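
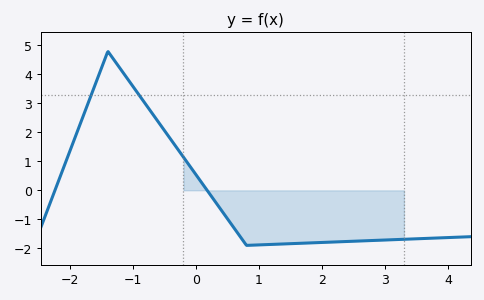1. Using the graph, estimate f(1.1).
-1.9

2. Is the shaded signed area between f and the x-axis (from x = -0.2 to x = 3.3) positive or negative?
negative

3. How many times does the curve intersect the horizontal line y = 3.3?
2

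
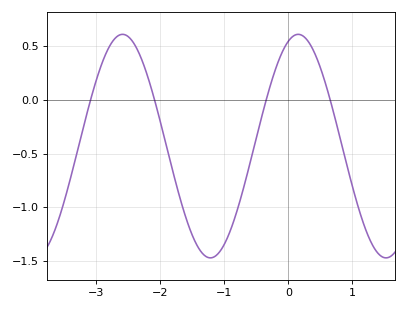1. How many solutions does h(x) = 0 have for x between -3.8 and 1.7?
4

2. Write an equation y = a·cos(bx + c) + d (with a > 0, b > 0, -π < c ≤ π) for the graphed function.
y = 1.04cos(2.29x - 0.35) - 0.43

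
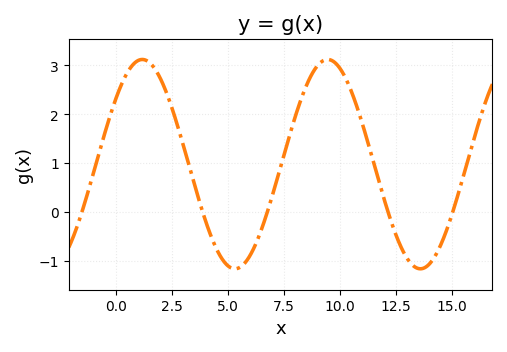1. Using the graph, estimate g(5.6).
-1.11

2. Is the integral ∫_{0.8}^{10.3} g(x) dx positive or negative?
positive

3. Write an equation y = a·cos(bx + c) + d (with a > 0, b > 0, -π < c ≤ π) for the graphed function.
y = 2.14cos(0.76x - 0.902) + 0.98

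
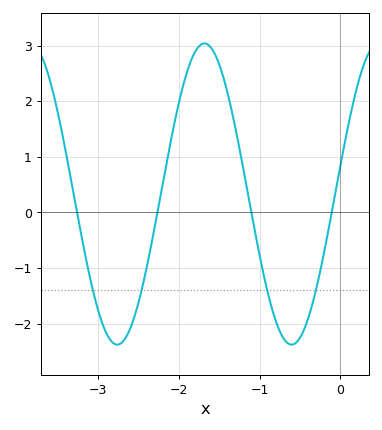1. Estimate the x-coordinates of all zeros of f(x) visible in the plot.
-3.3, -2.3, -1.1, -0.1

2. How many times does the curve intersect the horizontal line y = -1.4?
4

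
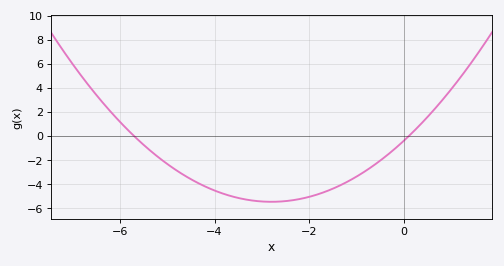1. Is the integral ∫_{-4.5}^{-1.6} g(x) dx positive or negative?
negative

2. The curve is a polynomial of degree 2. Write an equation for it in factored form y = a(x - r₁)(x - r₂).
y = 0.65(x + 5.7)(x - 0.1)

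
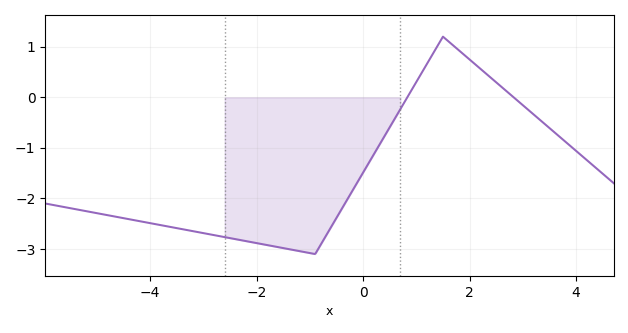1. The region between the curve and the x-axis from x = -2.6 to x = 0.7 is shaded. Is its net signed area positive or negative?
negative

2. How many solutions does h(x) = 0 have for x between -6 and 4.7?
2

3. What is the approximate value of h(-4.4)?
-2.4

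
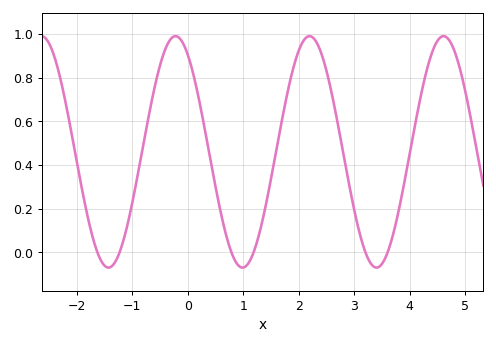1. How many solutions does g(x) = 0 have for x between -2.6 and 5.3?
6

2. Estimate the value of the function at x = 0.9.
-0.056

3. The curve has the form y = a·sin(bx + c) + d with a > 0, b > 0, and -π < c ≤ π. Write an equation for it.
y = 0.53sin(2.6x + 2.14) + 0.46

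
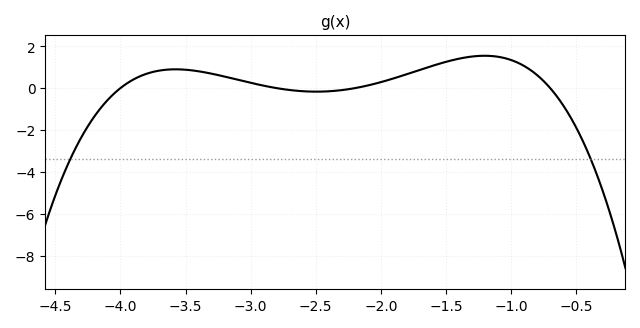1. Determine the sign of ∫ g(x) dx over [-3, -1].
positive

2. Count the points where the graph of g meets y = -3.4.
2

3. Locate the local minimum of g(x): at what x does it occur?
-2.5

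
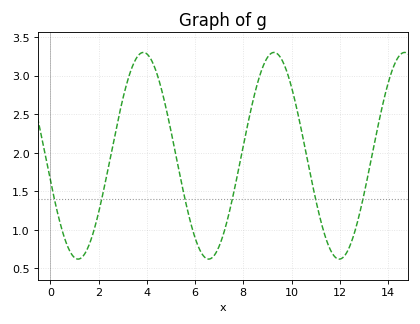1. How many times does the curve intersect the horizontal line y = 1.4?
6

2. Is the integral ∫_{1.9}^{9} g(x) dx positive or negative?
positive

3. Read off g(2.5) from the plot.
1.95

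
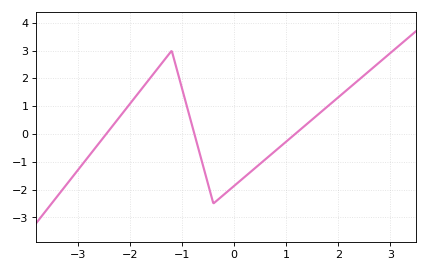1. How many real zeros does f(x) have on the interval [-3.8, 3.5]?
3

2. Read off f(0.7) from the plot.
-0.7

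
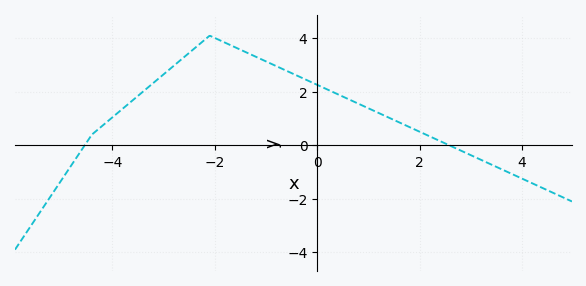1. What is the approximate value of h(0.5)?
1.8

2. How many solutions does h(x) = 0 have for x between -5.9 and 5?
2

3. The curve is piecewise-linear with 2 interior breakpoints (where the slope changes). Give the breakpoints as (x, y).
(-4.4, 0.4); (-2.1, 4.1)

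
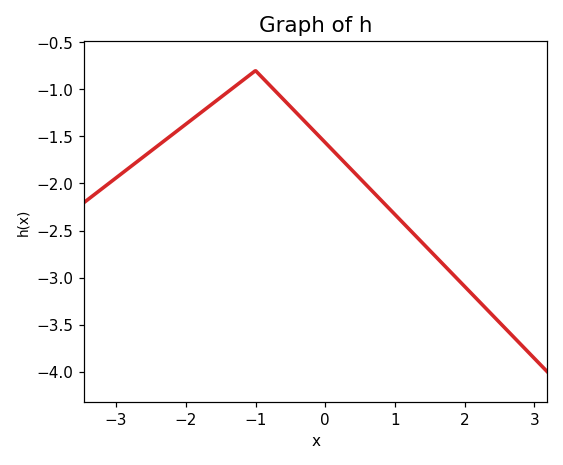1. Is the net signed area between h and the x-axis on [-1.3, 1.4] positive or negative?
negative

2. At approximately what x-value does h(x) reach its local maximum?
-0.999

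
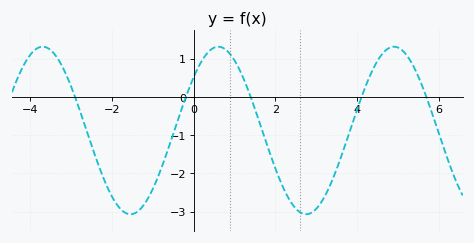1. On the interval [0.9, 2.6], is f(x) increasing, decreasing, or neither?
decreasing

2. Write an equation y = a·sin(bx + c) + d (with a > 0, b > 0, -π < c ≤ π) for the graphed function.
y = 2.19sin(1.46x + 0.69) - 0.88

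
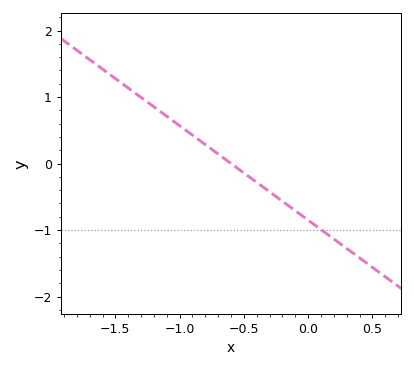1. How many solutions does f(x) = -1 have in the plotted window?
1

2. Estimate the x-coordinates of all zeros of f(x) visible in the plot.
-0.6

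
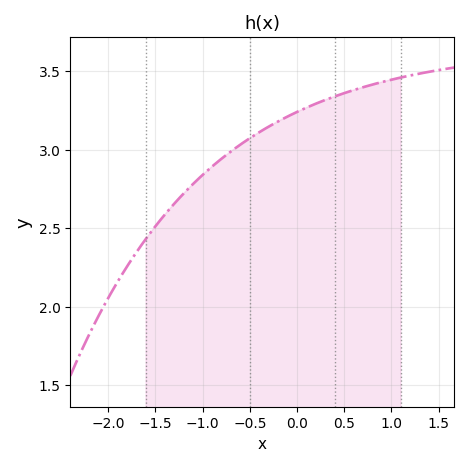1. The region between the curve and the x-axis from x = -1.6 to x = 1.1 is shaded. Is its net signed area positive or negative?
positive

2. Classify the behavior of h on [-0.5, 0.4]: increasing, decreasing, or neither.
increasing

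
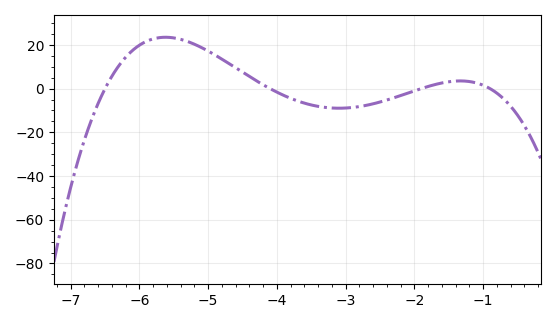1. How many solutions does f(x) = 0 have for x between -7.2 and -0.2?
4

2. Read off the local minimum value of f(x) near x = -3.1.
-8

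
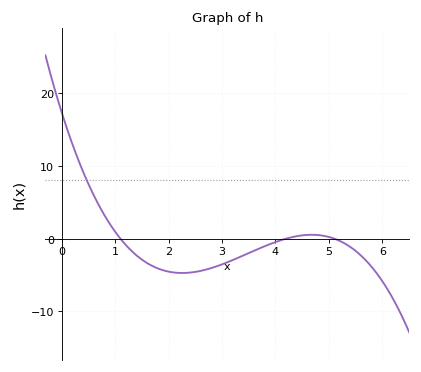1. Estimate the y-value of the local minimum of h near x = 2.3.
-5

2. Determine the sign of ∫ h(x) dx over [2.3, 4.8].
negative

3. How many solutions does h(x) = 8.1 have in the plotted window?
1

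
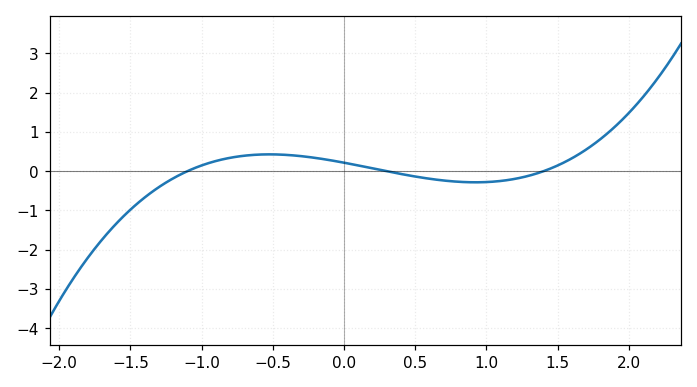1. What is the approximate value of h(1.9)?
1.1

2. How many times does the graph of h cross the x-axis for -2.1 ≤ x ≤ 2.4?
3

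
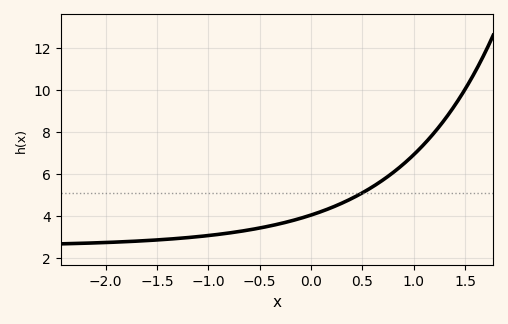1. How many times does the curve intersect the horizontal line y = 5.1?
1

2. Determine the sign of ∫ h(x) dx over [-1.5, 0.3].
positive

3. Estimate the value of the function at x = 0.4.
4.83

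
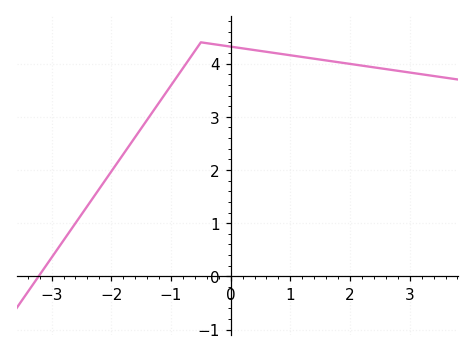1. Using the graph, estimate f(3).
3.8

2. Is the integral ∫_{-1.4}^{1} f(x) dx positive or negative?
positive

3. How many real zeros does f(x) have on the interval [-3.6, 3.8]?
1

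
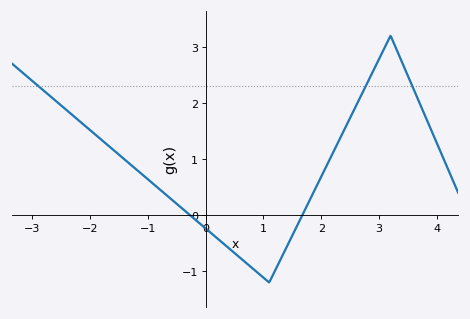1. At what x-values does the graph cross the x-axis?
-0.2, 1.6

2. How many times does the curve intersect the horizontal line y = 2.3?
3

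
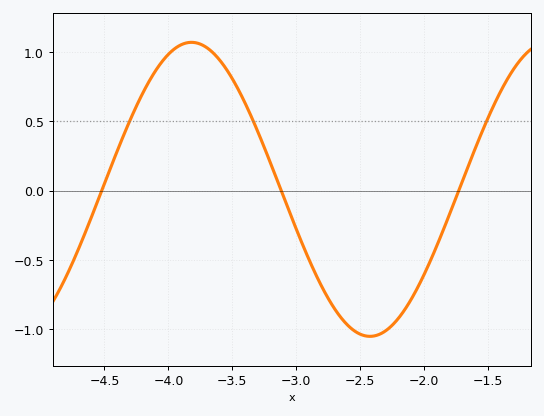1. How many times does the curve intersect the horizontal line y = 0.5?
3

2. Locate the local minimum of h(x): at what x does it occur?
-2.42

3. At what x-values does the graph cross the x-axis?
-4.52, -3.12, -1.73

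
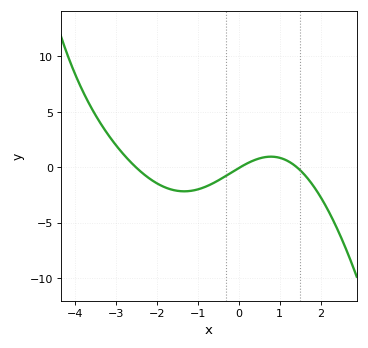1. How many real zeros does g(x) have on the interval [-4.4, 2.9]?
3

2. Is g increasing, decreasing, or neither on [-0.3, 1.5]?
neither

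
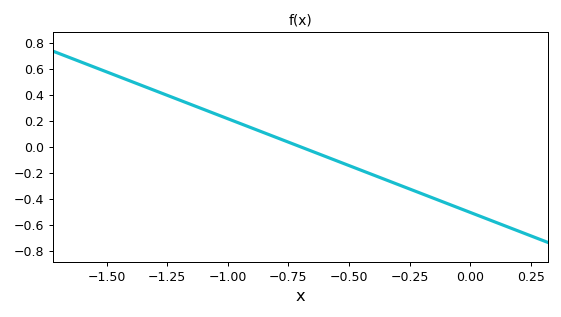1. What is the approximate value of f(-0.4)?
-0.216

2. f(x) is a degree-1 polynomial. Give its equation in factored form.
y = -0.72(x + 0.7)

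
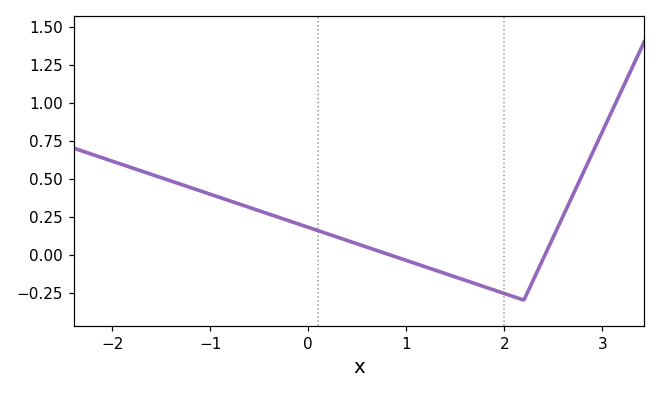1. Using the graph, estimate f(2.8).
0.54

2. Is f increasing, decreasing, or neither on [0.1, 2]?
decreasing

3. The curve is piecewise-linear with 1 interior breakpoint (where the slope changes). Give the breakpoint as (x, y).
(2.2, -0.3)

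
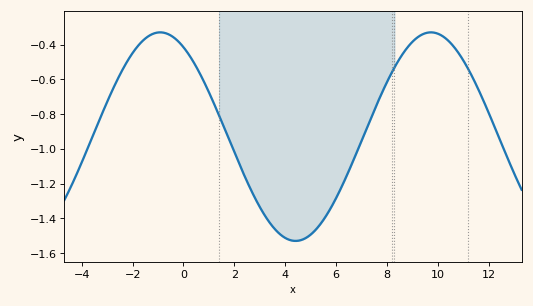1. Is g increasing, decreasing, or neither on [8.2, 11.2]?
neither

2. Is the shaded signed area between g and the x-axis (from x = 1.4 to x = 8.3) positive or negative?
negative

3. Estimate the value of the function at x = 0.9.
-0.64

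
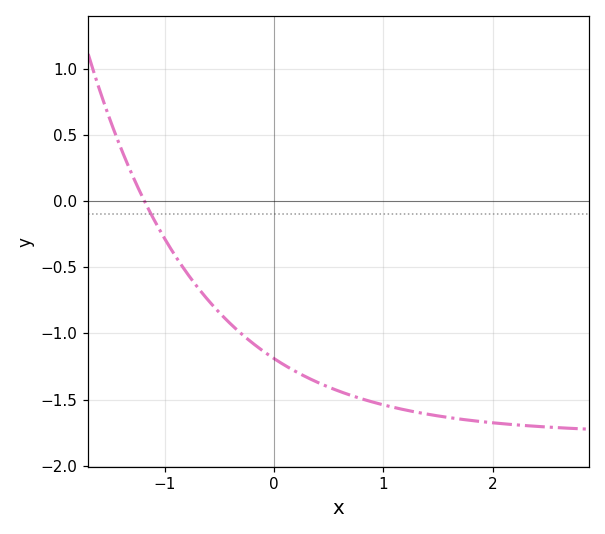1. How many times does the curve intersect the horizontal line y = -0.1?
1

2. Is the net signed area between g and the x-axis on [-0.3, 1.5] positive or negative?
negative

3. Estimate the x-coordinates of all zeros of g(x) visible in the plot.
-1.19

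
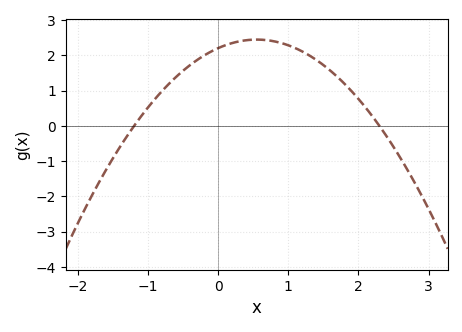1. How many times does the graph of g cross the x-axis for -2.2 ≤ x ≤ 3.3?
2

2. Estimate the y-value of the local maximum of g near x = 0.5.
2.4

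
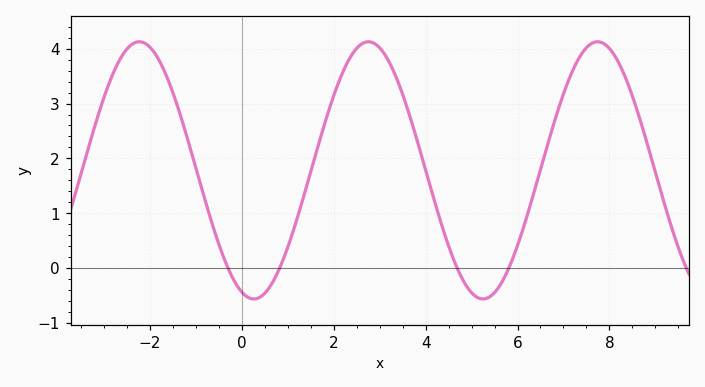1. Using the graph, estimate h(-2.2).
4.13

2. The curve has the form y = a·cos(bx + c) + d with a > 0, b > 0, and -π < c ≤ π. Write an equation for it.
y = 2.35cos(1.26x + 2.81) + 1.78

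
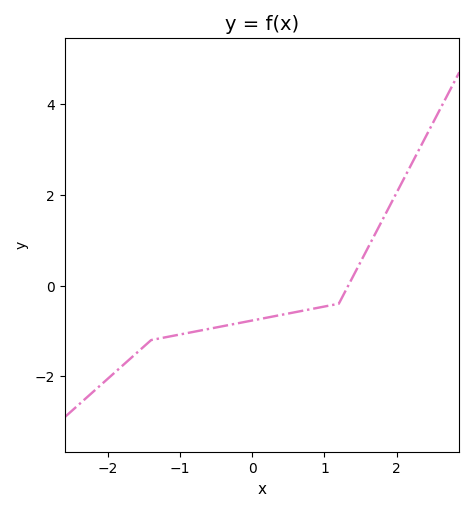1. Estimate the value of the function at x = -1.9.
-2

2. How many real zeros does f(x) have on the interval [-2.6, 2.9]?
1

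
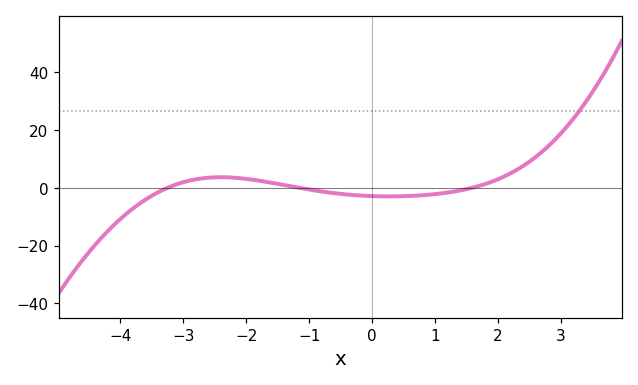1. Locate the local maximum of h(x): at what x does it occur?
-2.4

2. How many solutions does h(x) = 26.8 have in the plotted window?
1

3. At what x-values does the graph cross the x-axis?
-3.2, -1.2, 1.6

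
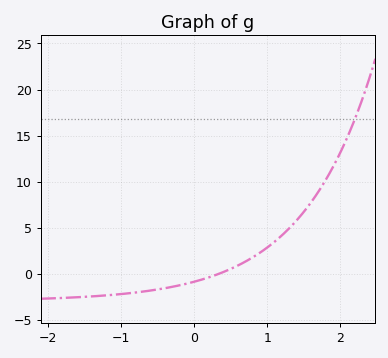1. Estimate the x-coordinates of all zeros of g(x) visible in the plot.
0.324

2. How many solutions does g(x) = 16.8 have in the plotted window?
1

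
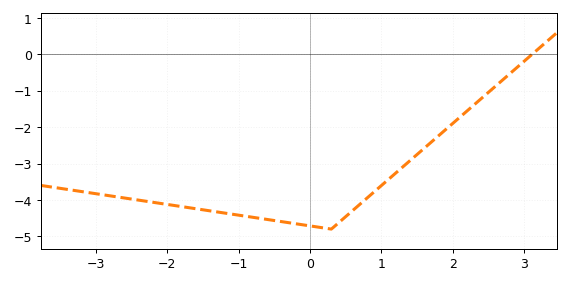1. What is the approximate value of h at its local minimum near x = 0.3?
-4.8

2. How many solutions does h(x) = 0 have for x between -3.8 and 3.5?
1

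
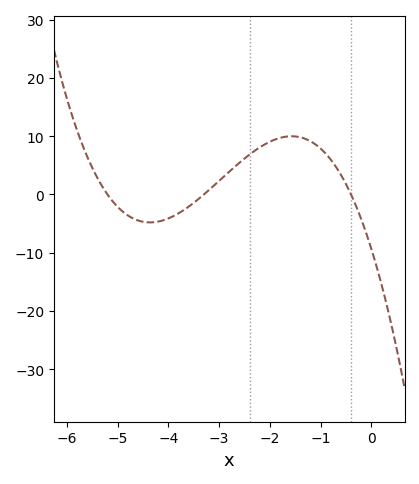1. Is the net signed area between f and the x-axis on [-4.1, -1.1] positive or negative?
positive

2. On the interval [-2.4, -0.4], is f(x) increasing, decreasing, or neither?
neither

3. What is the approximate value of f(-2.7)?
4.69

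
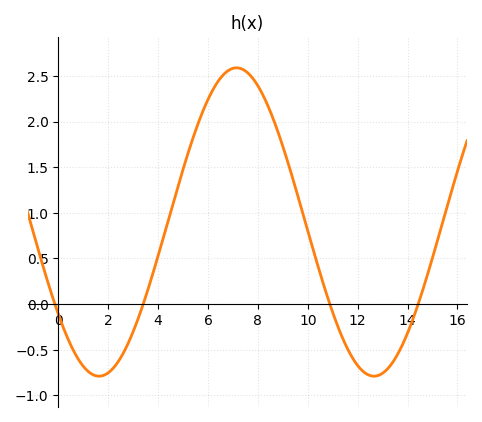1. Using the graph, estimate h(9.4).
1.35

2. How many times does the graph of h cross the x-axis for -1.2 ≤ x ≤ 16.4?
4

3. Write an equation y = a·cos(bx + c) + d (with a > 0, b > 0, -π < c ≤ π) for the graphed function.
y = 1.69cos(0.57x + 2.2) + 0.9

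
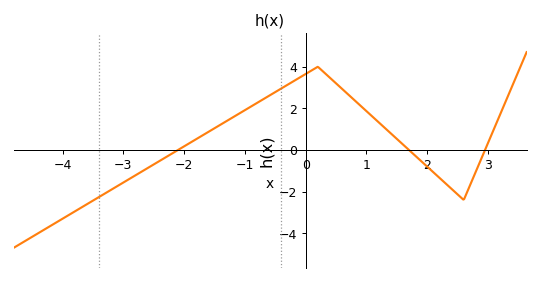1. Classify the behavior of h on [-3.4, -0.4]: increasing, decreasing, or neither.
increasing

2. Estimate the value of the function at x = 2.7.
-1.8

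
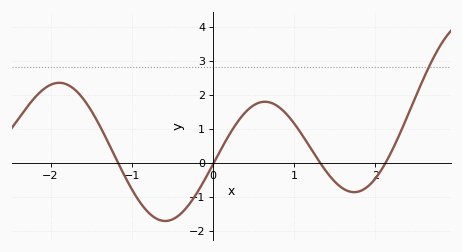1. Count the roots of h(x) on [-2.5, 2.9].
4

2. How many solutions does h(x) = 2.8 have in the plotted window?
1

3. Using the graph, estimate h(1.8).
-0.834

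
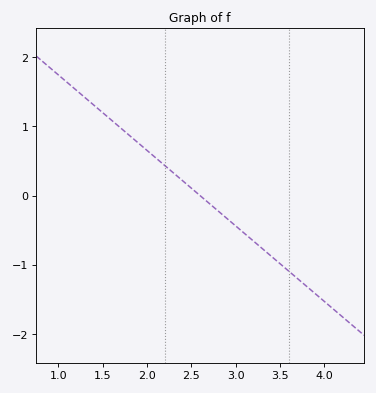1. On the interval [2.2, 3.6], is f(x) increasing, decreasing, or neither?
decreasing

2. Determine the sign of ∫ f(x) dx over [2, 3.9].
negative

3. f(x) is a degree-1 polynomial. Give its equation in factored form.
y = -1.09(x - 2.6)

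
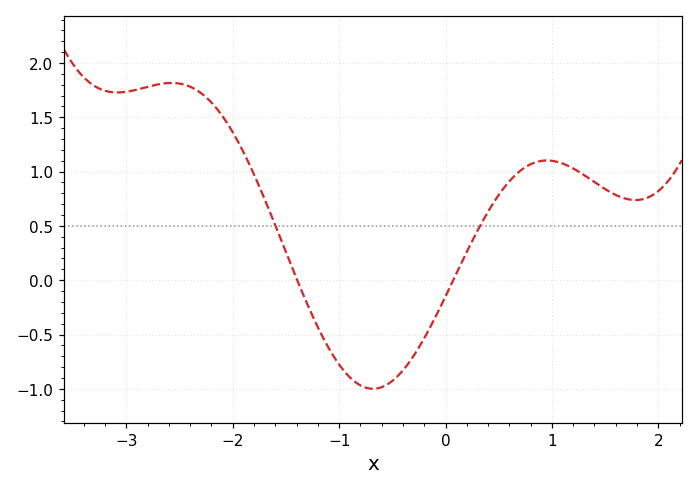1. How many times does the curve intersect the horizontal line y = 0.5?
2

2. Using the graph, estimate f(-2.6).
1.82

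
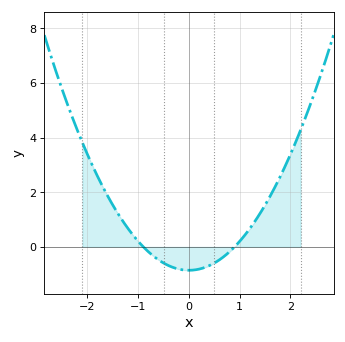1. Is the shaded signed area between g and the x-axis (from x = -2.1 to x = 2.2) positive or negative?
positive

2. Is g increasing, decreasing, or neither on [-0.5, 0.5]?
neither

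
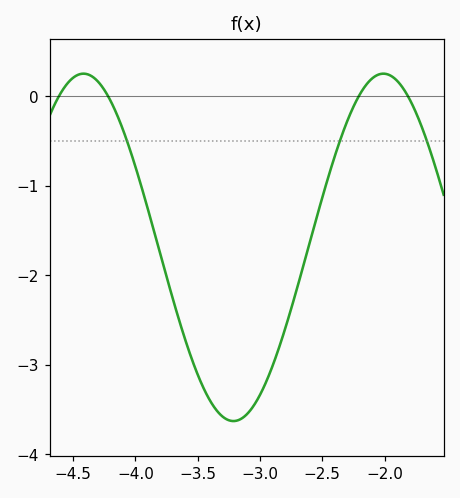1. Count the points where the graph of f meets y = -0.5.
3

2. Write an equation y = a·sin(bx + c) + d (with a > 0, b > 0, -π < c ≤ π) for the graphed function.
y = 1.94sin(2.61x + 0.532) - 1.69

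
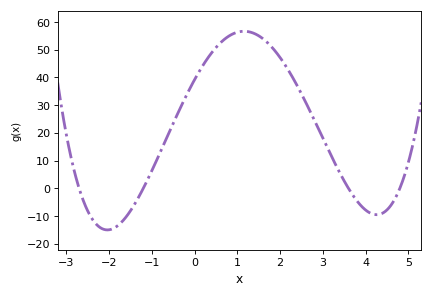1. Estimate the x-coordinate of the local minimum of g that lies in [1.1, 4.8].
4.2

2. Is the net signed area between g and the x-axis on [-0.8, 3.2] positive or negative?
positive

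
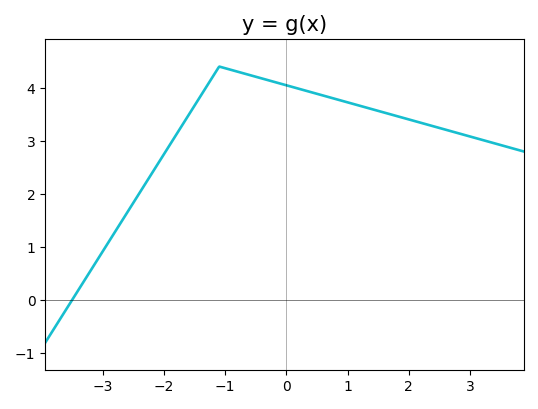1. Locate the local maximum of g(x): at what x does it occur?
-1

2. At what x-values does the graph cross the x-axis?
-3.6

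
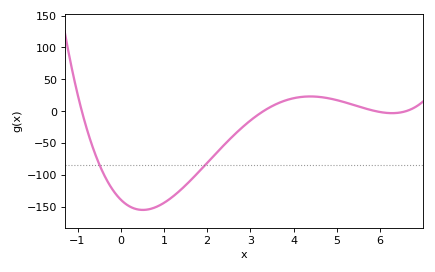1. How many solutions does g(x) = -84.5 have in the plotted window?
2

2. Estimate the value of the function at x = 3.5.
7.86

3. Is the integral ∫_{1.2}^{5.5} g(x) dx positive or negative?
negative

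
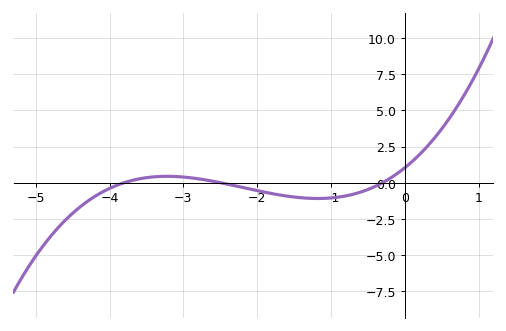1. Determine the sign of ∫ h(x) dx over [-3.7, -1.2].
negative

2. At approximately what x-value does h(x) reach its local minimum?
-1.18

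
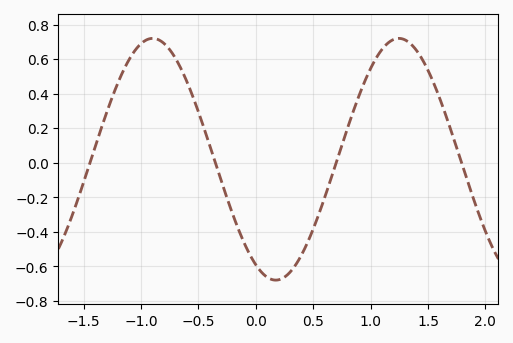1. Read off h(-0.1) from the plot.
-0.466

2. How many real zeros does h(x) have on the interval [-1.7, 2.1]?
4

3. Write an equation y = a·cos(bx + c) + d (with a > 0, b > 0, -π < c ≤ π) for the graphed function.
y = 0.7cos(2.93x + 2.63) + 0.02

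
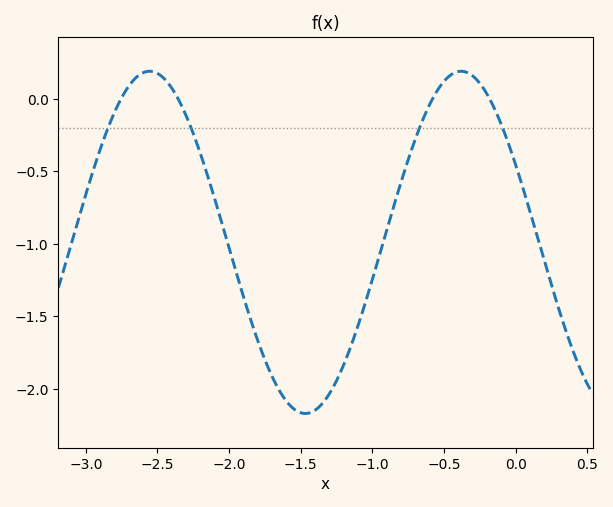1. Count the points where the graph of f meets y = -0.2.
4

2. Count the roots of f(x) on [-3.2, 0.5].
4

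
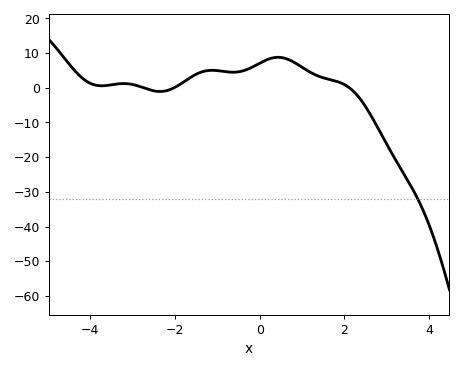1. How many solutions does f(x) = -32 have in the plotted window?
1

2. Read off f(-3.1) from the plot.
1.16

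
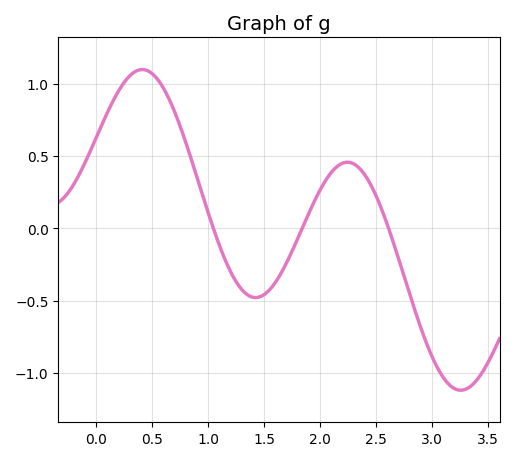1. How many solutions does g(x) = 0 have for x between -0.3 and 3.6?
3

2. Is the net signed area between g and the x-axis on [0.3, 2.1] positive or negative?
positive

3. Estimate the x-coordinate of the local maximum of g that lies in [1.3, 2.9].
2.2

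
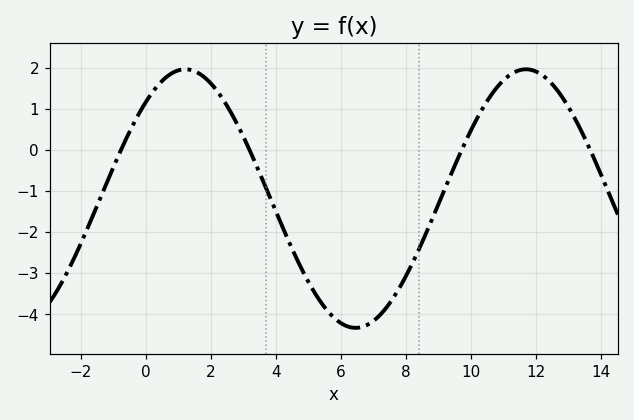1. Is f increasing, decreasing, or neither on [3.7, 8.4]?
neither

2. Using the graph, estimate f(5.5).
-3.83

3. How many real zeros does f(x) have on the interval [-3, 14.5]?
4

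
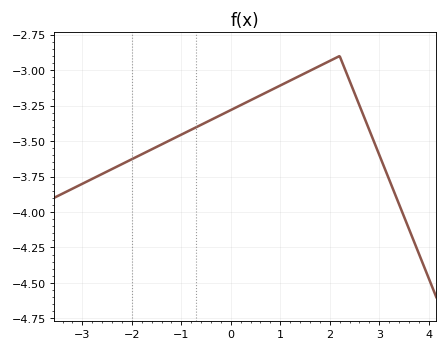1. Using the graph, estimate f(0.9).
-3.13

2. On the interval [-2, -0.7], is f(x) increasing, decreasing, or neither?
increasing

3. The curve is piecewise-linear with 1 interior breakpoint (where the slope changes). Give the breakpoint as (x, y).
(2.2, -2.9)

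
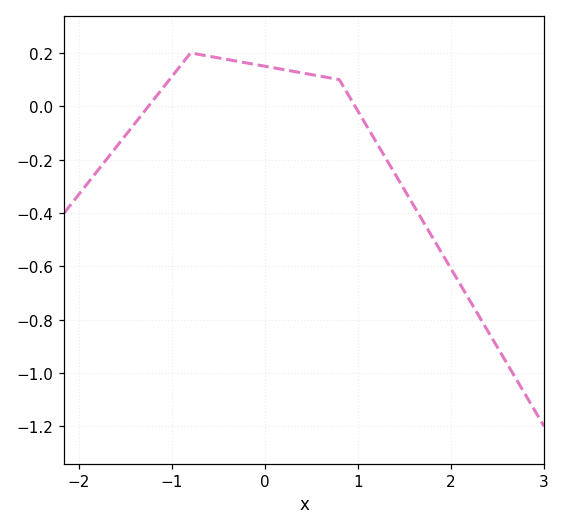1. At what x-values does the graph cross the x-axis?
-1.3, 1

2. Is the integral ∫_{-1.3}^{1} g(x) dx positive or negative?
positive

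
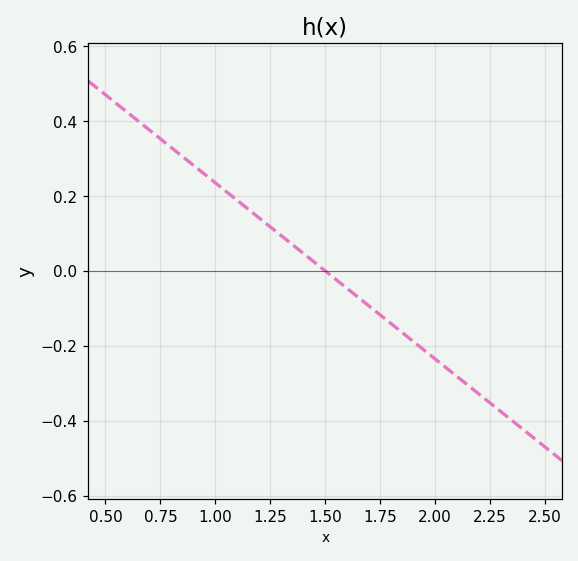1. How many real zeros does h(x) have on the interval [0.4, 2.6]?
1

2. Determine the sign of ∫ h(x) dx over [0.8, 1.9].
positive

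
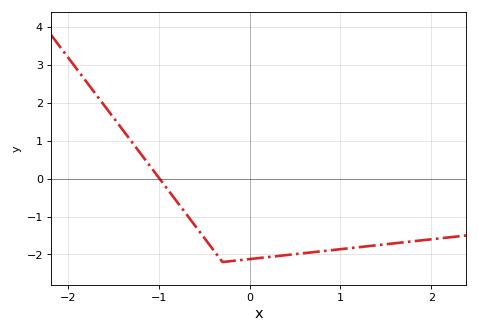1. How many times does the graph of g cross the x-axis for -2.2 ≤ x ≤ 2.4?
1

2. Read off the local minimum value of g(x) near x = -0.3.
-2.2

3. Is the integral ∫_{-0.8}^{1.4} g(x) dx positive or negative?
negative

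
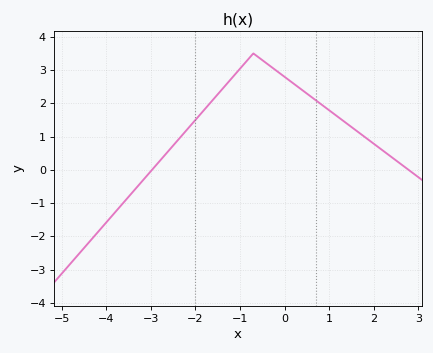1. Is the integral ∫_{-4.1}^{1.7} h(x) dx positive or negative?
positive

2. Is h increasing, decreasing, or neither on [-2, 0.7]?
neither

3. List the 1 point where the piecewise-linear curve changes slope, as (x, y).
(-0.7, 3.5)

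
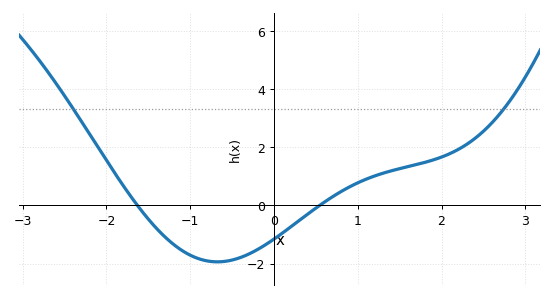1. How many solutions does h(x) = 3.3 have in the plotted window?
2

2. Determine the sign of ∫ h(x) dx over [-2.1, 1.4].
negative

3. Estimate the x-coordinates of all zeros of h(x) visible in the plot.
-1.6, 0.5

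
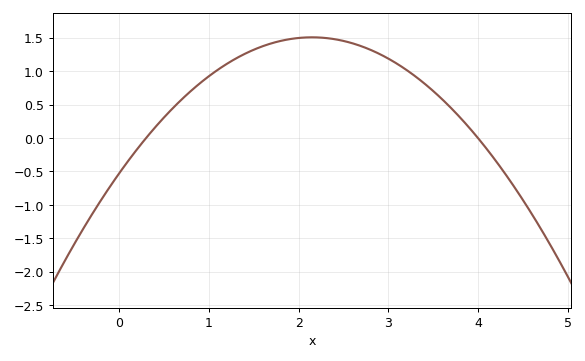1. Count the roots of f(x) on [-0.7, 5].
2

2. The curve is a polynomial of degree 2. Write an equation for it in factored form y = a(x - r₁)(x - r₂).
y = -0.44(x - 0.3)(x - 4)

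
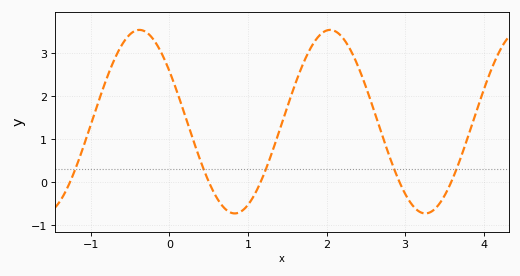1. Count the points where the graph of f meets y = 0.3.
5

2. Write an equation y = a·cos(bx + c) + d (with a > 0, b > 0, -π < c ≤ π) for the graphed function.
y = 2.13cos(2.59x + 0.99) + 1.41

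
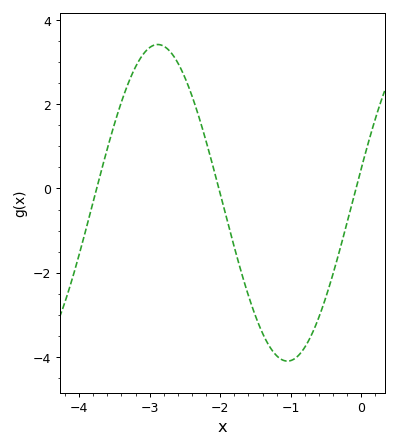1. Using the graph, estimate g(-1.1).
-4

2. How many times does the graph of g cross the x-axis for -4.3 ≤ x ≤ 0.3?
3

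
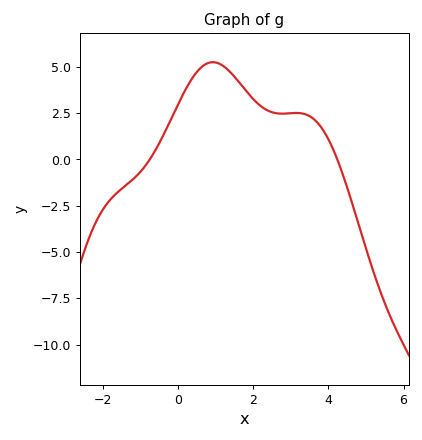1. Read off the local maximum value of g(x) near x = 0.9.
5.2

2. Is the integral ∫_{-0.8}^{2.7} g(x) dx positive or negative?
positive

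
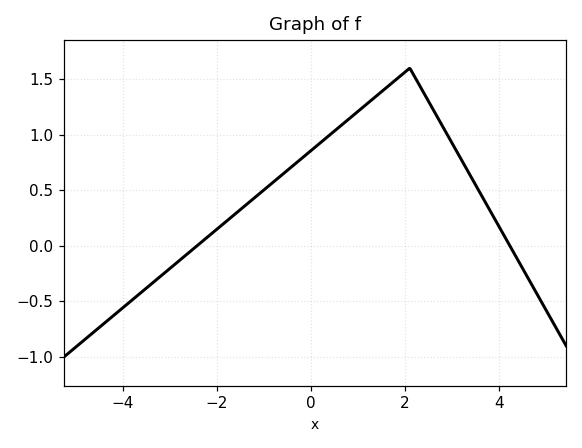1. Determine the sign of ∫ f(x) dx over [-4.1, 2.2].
positive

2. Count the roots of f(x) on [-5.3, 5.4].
2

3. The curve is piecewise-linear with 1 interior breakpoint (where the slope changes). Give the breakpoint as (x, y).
(2.1, 1.6)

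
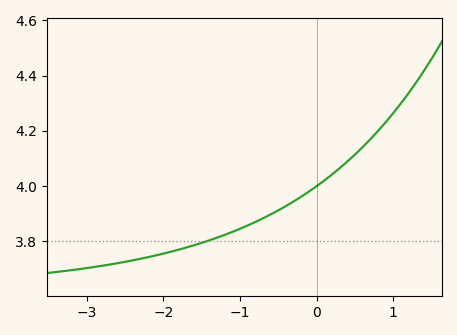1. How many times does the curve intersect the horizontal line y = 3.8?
1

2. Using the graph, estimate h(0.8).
4.2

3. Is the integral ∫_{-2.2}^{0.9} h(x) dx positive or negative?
positive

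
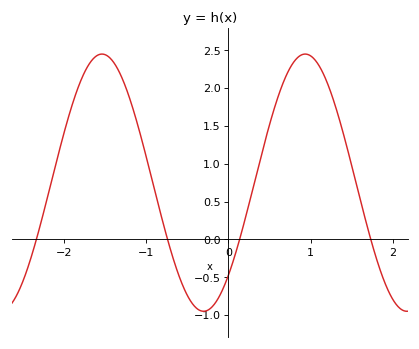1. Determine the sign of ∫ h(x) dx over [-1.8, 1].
positive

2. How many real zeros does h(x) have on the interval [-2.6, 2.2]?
4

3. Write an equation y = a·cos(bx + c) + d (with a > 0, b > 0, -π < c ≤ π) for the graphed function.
y = 1.7cos(2.5x - 2.4) + 0.75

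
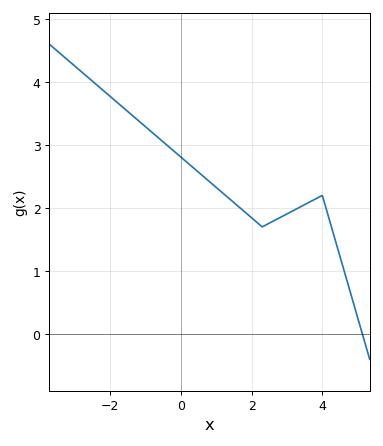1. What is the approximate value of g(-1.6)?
3.6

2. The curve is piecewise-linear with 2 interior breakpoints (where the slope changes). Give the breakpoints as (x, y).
(2.3, 1.7); (4, 2.2)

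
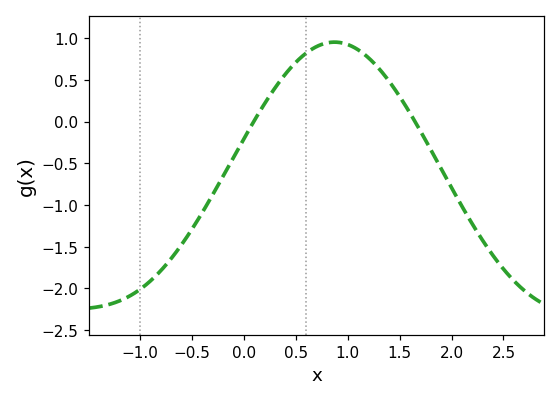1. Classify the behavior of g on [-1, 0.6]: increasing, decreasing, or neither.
increasing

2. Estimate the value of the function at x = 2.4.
-1.61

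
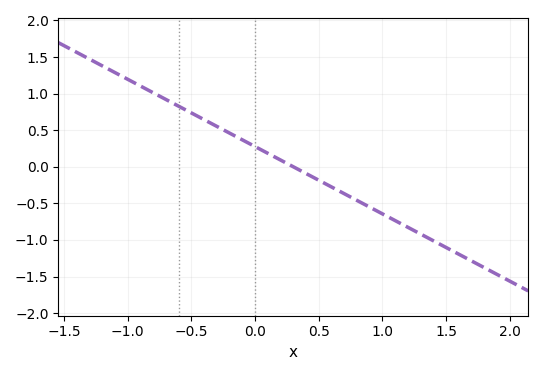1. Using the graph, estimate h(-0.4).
0.65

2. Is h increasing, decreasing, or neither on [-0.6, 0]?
decreasing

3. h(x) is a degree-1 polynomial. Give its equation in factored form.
y = -0.92(x - 0.3)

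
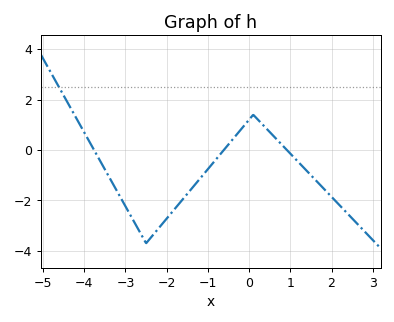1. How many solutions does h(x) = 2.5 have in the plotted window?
1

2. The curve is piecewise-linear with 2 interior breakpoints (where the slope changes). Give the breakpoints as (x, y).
(-2.5, -3.7); (0.1, 1.4)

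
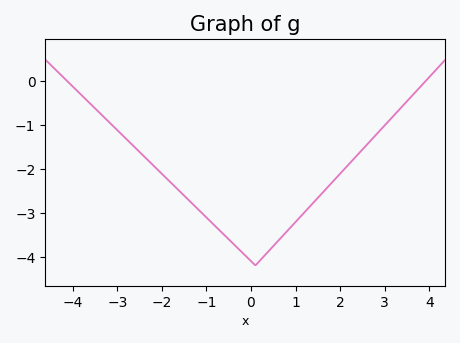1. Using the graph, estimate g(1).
-3.2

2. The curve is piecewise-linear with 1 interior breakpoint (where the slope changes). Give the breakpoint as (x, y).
(0.1, -4.2)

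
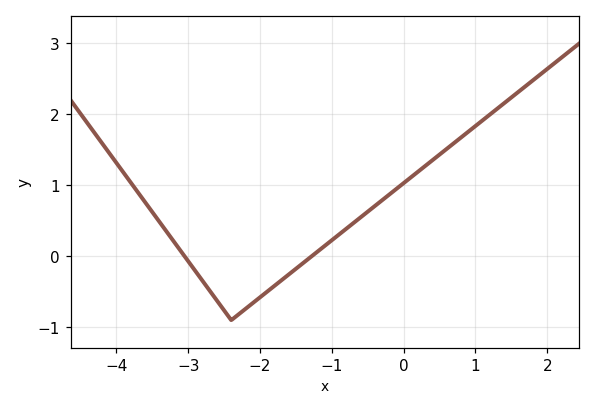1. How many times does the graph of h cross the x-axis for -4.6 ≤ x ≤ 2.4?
2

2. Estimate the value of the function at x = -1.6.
-0.256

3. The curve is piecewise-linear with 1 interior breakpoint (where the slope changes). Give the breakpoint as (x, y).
(-2.4, -0.9)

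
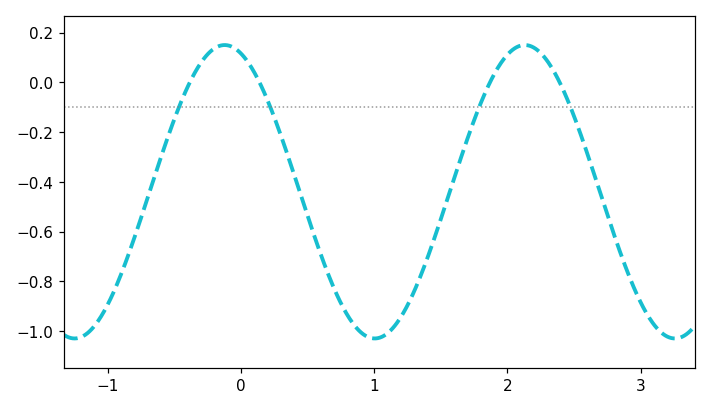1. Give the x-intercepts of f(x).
-0.4, 0.1, 1.9, 2.4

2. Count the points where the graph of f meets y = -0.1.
4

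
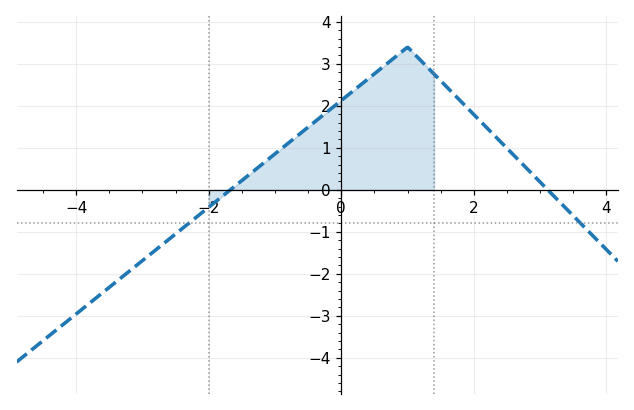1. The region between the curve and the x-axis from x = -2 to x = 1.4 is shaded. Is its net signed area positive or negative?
positive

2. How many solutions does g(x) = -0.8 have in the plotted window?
2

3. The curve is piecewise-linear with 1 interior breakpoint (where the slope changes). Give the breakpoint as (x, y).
(1, 3.4)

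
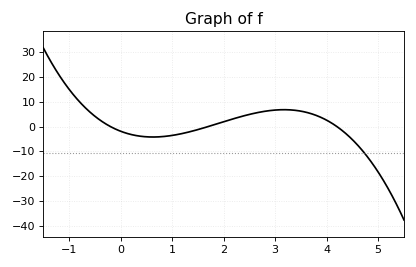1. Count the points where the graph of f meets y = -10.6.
1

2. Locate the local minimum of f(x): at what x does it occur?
0.6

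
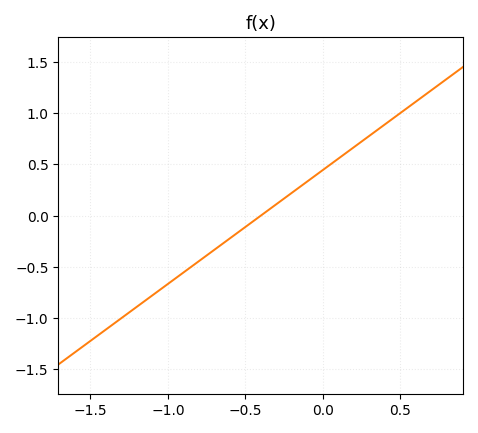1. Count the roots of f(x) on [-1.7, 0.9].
1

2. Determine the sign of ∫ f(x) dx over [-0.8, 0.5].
positive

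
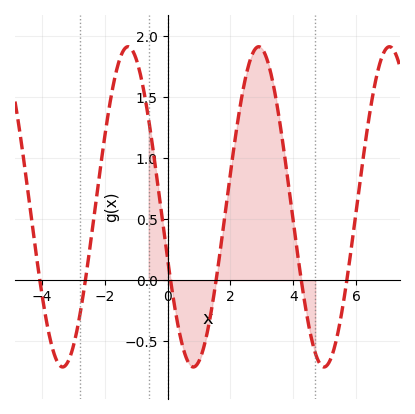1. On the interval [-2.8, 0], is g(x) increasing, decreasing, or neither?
neither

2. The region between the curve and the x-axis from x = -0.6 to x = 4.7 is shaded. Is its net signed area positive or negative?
positive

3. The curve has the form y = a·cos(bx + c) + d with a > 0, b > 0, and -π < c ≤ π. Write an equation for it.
y = 1.31cos(1.5x + 1.9) + 0.6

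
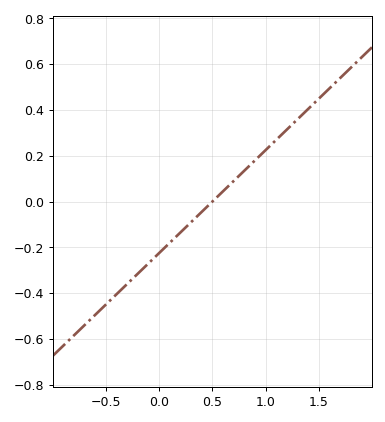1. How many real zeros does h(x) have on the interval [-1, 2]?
1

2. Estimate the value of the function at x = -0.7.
-0.54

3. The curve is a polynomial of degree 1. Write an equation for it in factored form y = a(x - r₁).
y = 0.45(x - 0.5)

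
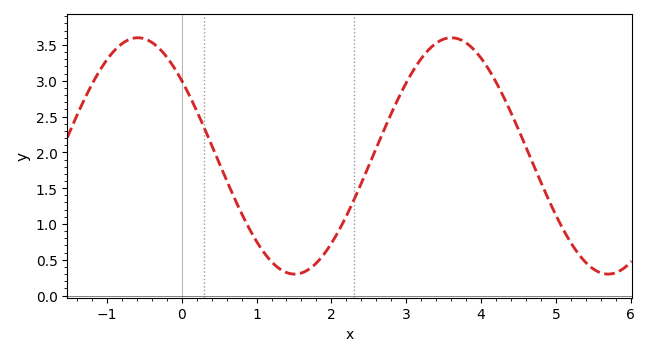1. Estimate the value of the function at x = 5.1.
0.9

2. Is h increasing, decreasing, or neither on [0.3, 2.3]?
neither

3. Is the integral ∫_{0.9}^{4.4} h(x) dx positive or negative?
positive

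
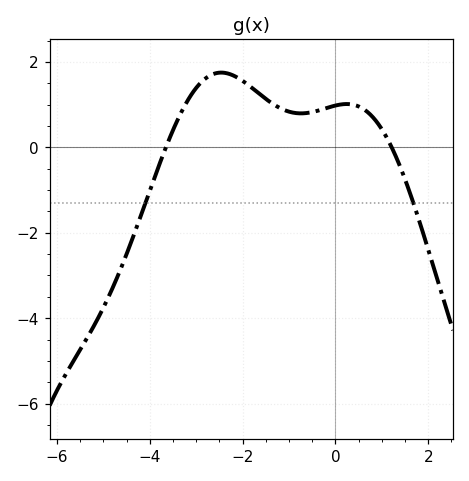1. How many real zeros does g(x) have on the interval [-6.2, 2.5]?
2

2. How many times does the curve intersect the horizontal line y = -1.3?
2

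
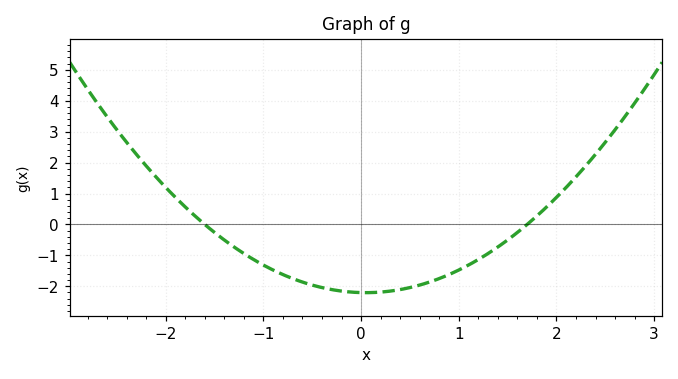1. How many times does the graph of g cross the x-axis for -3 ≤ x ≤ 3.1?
2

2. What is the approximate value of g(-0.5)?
-2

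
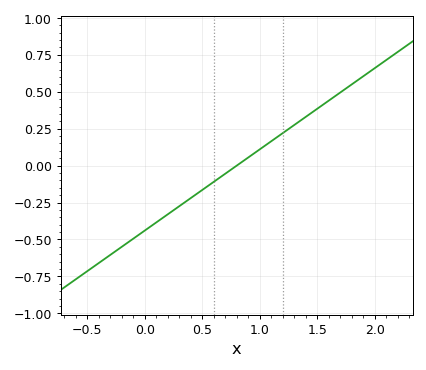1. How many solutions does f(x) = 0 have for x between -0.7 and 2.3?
1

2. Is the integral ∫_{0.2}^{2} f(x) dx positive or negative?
positive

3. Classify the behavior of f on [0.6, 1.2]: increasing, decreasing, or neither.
increasing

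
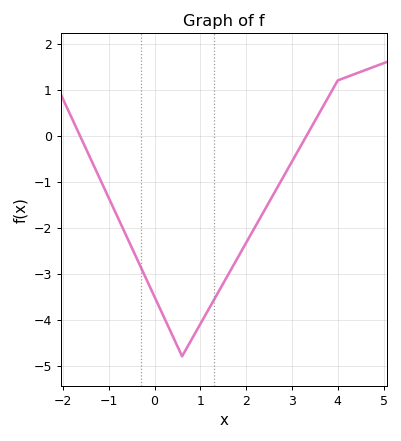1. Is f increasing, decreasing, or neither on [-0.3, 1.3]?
neither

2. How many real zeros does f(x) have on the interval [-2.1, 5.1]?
2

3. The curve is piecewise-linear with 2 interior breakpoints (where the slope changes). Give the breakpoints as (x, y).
(0.6, -4.8); (4, 1.2)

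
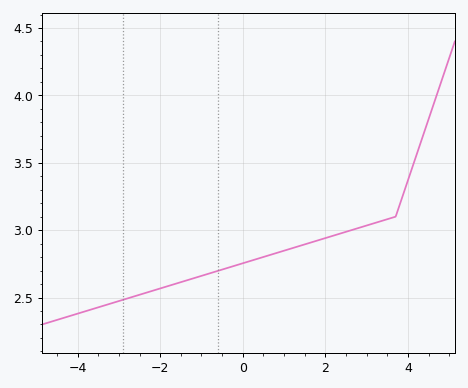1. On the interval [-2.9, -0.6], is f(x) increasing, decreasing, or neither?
increasing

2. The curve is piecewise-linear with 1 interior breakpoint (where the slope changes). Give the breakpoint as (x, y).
(3.7, 3.1)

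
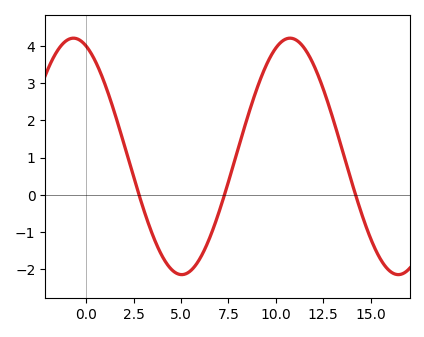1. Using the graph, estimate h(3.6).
-1.21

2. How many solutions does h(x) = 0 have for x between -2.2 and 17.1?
3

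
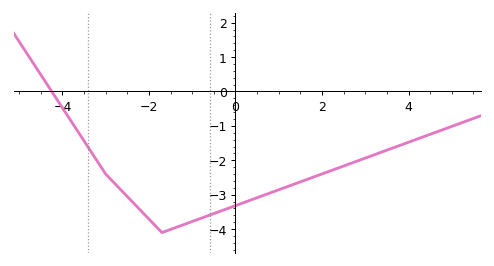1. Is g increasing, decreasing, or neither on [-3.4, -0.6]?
neither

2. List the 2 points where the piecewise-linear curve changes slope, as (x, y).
(-3, -2.4); (-1.7, -4.1)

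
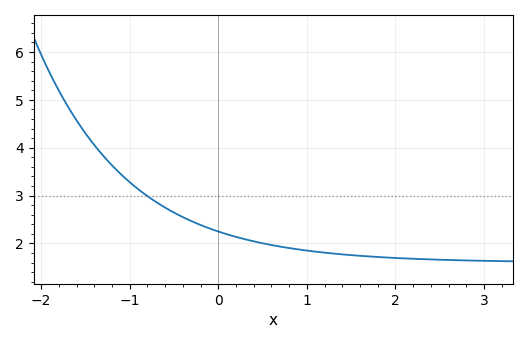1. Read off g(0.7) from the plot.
1.9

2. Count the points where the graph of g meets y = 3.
1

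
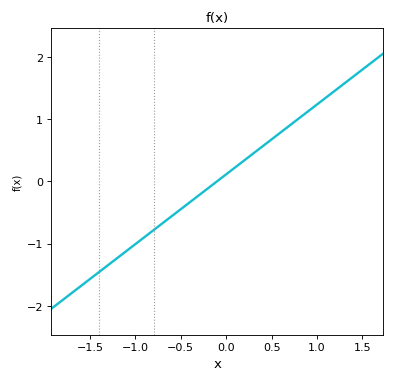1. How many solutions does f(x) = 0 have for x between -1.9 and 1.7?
1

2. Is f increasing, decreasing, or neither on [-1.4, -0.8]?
increasing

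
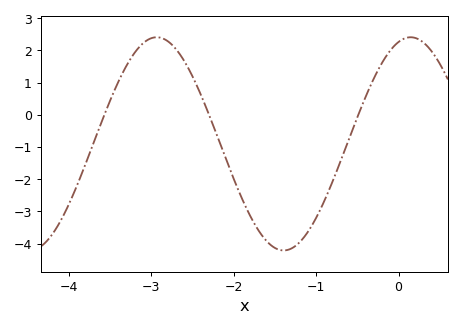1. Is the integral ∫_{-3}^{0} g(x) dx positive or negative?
negative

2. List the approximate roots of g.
-3.57, -2.3, -0.488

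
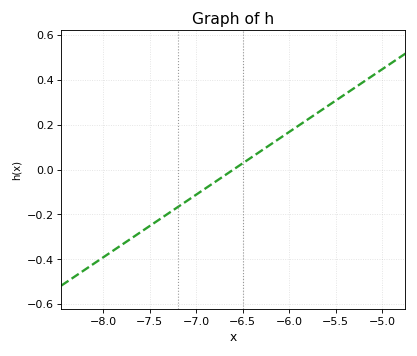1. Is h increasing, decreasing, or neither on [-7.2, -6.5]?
increasing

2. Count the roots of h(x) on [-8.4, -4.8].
1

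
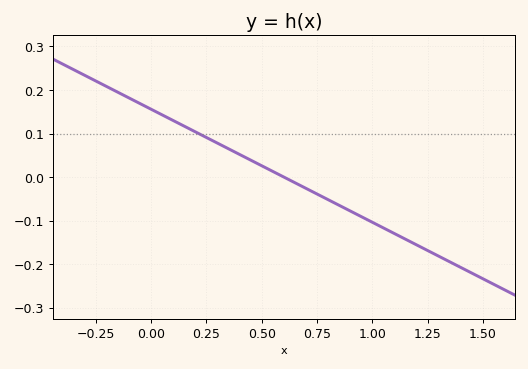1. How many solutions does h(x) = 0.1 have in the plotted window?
1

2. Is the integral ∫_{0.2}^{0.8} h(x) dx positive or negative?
positive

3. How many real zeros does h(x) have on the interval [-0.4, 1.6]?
1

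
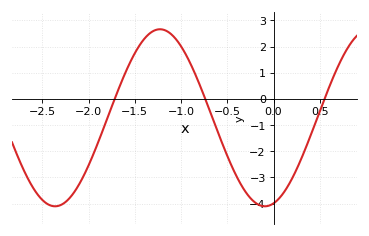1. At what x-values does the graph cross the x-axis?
-1.7, -0.75, 0.55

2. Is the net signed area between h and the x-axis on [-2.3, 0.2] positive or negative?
negative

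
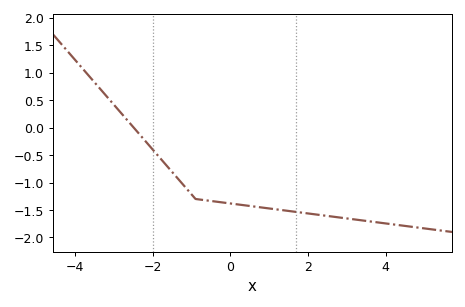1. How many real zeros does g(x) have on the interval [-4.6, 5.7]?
1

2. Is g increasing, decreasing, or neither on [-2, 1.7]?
decreasing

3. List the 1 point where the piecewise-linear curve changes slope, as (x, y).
(-0.9, -1.3)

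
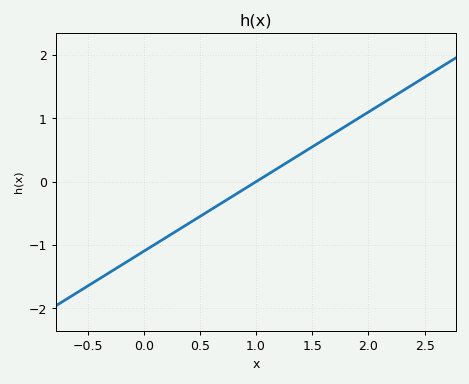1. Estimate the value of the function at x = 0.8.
-0.22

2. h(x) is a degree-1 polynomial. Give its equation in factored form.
y = 1.1(x - 1)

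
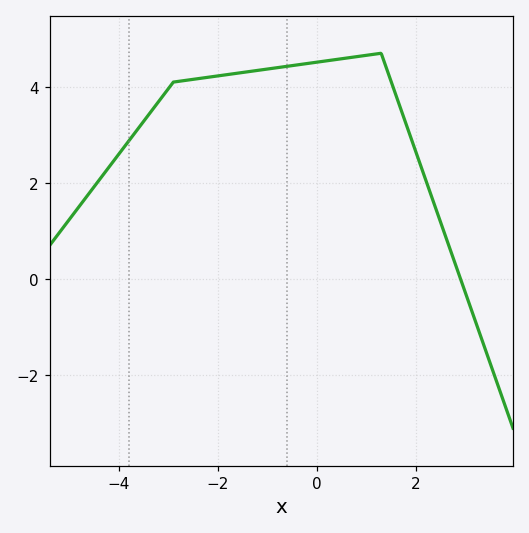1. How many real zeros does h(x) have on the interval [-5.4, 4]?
1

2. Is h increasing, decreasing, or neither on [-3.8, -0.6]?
increasing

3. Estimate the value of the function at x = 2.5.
1.2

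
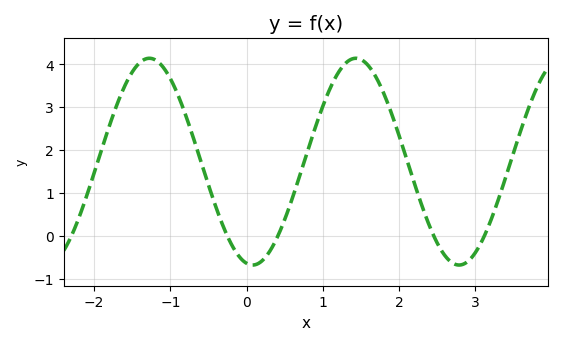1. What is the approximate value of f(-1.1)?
3.94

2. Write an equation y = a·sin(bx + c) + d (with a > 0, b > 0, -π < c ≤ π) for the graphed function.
y = 2.41sin(2.32x - 1.75) + 1.73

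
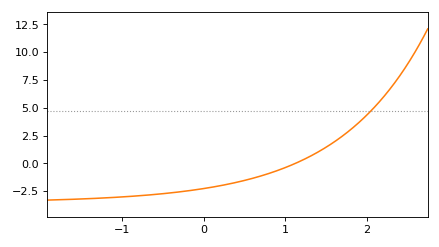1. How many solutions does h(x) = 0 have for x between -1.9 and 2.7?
1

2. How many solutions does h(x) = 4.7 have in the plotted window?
1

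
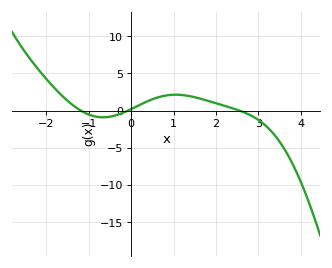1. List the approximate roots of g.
-1.19, -0.069, 2.55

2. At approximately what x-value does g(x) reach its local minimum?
-0.66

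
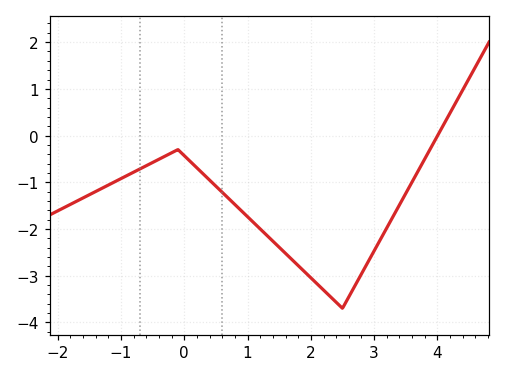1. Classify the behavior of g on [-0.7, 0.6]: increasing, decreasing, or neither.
neither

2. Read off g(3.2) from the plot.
-2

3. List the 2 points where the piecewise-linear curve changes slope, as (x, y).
(-0.1, -0.3); (2.5, -3.7)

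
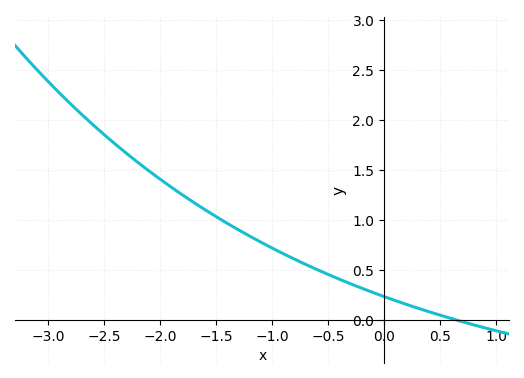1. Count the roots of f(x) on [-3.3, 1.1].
1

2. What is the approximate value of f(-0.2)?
0.3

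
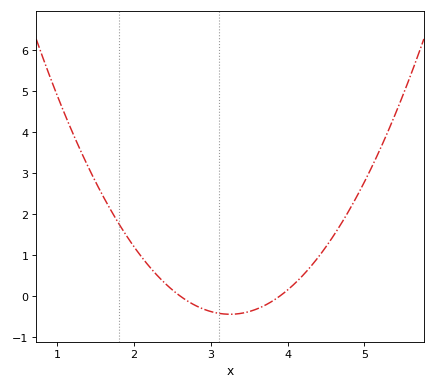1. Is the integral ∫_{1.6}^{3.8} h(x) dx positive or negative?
positive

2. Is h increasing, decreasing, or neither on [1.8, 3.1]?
decreasing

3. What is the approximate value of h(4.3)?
0.714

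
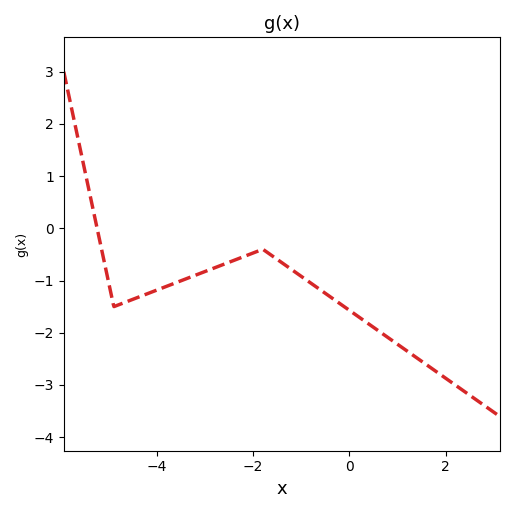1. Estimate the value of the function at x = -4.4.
-1.3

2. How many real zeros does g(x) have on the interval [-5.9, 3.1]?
1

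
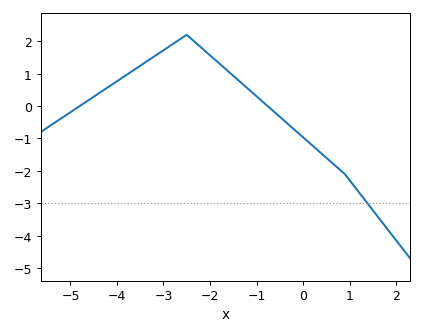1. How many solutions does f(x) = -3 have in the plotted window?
1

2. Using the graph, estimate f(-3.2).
1.53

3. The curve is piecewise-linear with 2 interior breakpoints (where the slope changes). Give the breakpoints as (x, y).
(-2.5, 2.2); (0.9, -2.1)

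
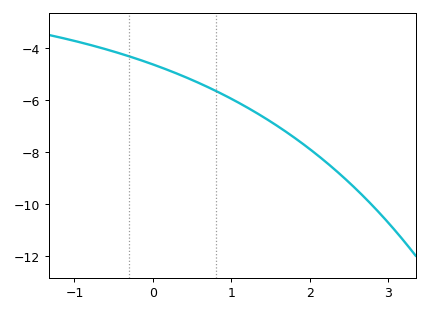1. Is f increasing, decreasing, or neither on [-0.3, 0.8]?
decreasing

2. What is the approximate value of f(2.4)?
-8.88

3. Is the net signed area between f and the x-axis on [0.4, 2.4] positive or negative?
negative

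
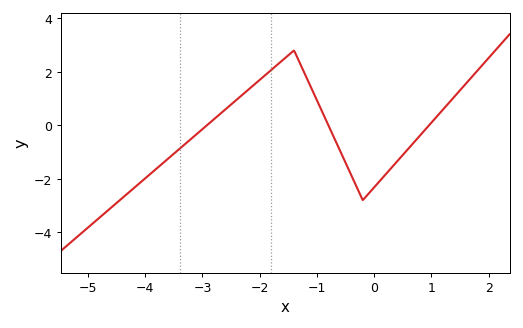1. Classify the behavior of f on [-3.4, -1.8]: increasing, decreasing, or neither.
increasing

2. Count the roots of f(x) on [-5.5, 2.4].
3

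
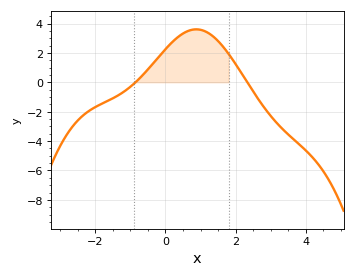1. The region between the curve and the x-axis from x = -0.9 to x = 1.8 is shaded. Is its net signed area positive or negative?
positive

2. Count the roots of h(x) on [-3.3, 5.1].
2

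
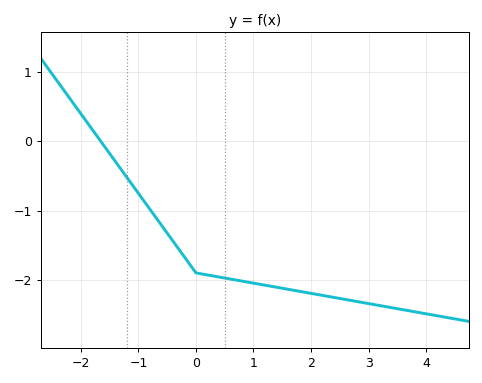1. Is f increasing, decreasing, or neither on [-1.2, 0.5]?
decreasing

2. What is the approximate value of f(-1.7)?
0.1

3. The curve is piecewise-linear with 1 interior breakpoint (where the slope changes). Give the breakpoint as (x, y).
(0, -1.9)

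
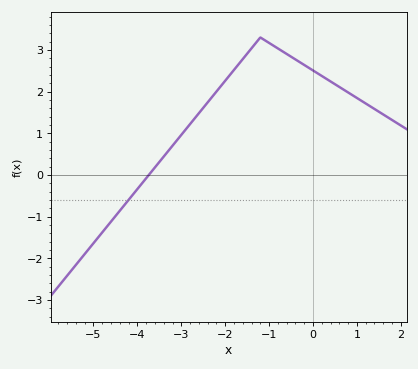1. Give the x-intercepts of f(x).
-3.8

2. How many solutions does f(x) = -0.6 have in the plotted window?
1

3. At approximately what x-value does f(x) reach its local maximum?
-1.2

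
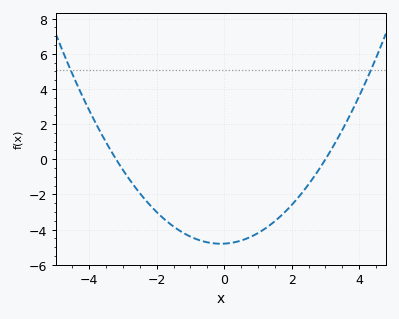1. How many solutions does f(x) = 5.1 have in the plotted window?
2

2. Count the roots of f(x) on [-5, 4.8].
2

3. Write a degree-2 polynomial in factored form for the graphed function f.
y = 0.5(x + 3.2)(x - 3)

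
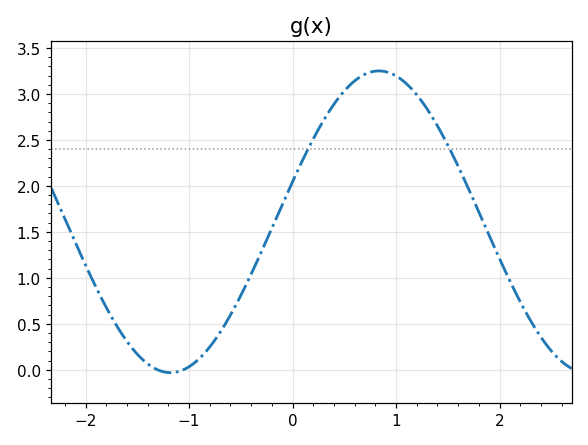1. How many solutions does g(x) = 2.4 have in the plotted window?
2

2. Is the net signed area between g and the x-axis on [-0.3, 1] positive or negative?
positive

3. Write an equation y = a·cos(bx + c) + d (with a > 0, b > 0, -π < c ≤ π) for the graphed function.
y = 1.64cos(1.56x - 1.3) + 1.61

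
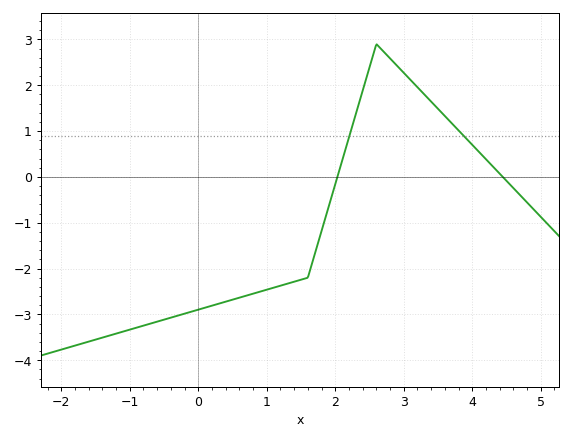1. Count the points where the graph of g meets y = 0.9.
2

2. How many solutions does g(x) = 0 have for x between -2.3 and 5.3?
2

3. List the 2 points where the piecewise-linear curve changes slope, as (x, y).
(1.6, -2.2); (2.6, 2.9)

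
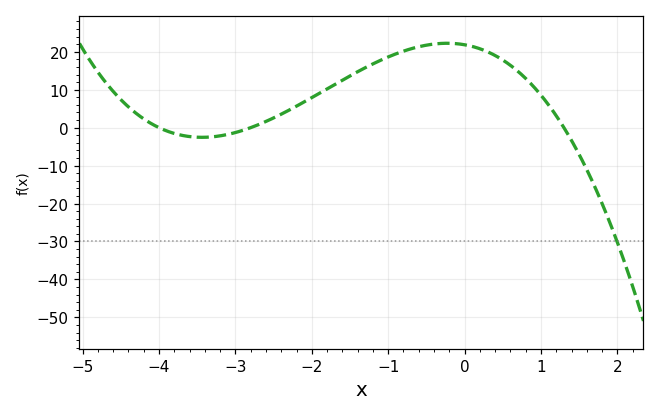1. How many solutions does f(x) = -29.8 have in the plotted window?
1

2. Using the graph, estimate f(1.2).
3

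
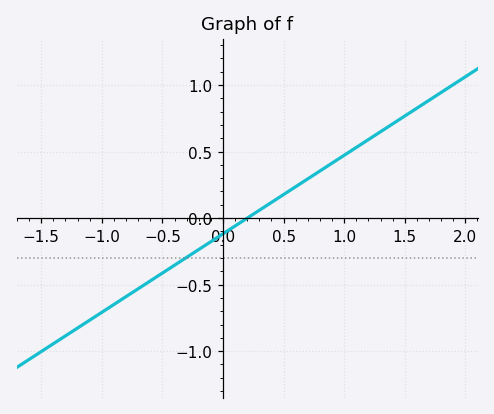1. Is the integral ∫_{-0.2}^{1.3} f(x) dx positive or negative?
positive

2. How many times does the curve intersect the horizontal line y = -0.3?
1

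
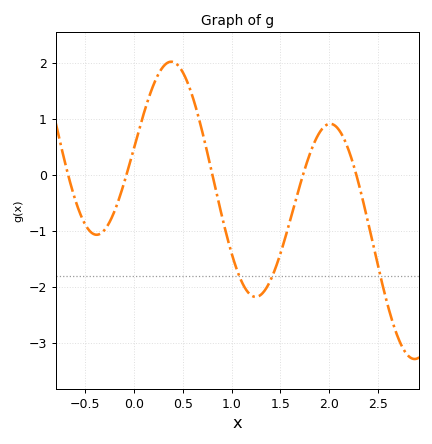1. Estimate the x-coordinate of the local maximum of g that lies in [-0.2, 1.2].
0.4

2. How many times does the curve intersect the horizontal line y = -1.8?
3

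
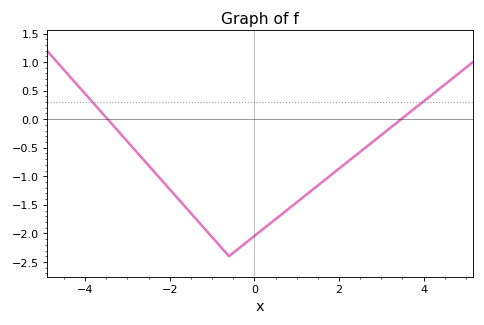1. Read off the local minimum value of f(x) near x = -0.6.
-2.4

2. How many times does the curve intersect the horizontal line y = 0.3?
2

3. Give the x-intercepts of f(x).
-3.4, 3.4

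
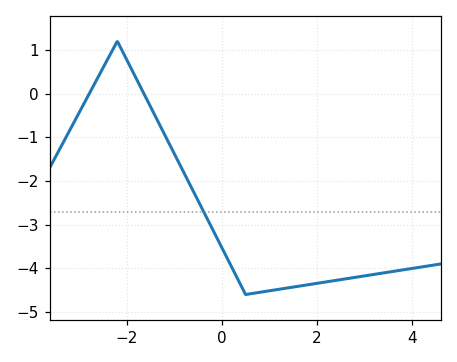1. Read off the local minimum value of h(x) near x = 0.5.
-4.6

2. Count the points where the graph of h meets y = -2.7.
1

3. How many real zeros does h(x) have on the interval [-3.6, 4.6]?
2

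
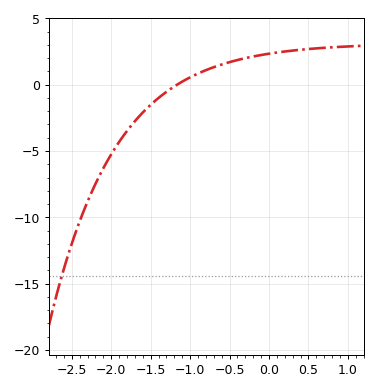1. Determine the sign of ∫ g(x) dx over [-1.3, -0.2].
positive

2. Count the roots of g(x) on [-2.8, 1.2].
1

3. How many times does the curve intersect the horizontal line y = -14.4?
1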